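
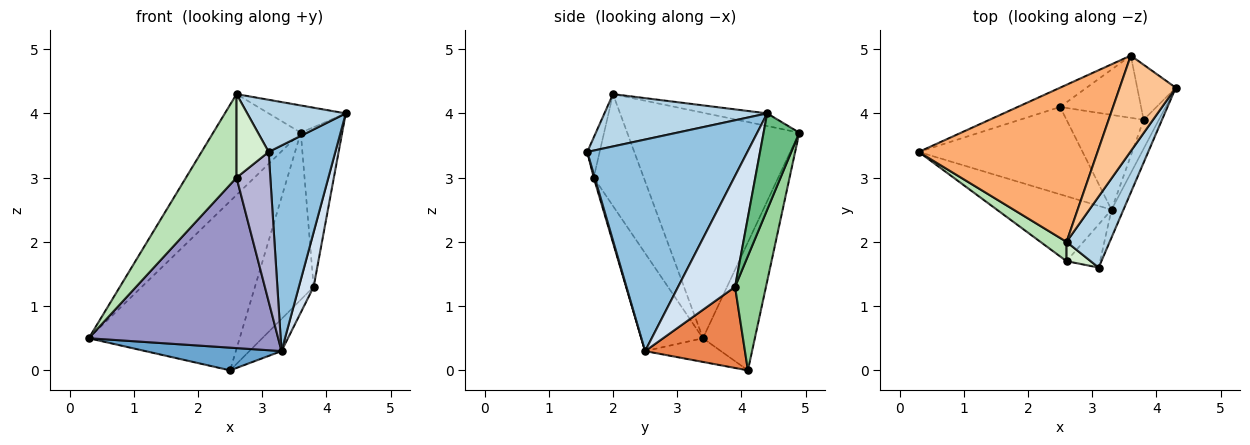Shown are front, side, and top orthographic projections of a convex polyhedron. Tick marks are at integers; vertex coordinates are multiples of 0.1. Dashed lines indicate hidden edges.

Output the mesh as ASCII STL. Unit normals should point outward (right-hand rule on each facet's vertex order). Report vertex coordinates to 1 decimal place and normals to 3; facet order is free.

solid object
 facet normal -0.139 -0.249 -0.959
  outer loop
   vertex 3.3 2.5 0.3
   vertex 0.3 3.4 0.5
   vertex 2.5 4.1 0.0
  endloop
 endfacet
 facet normal 0.922 -0.384 -0.052
  outer loop
   vertex 3.3 2.5 0.3
   vertex 4.3 4.4 4.0
   vertex 3.1 1.6 3.4
  endloop
 endfacet
 facet normal 0.699 -0.423 0.576
  outer loop
   vertex 2.6 2.0 4.3
   vertex 3.1 1.6 3.4
   vertex 4.3 4.4 4.0
  endloop
 endfacet
 facet normal 0.960 -0.249 -0.132
  outer loop
   vertex 3.8 3.9 1.3
   vertex 4.3 4.4 4.0
   vertex 3.3 2.5 0.3
  endloop
 endfacet
 facet normal 0.706 0.227 -0.671
  outer loop
   vertex 3.8 3.9 1.3
   vertex 3.3 2.5 0.3
   vertex 2.5 4.1 0.0
  endloop
 endfacet
 facet normal -0.728 0.370 0.577
  outer loop
   vertex 3.6 4.9 3.7
   vertex 0.3 3.4 0.5
   vertex 2.6 2.0 4.3
  endloop
 endfacet
 facet normal -0.212 0.268 0.940
  outer loop
   vertex 3.6 4.9 3.7
   vertex 2.6 2.0 4.3
   vertex 4.3 4.4 4.0
  endloop
 endfacet
 facet normal -0.323 0.940 -0.107
  outer loop
   vertex 3.6 4.9 3.7
   vertex 2.5 4.1 0.0
   vertex 0.3 3.4 0.5
  endloop
 endfacet
 facet normal 0.632 0.733 -0.253
  outer loop
   vertex 3.6 4.9 3.7
   vertex 4.3 4.4 4.0
   vertex 3.8 3.9 1.3
  endloop
 endfacet
 facet normal 0.443 0.840 -0.313
  outer loop
   vertex 3.6 4.9 3.7
   vertex 3.8 3.9 1.3
   vertex 2.5 4.1 0.0
  endloop
 endfacet
 facet normal -0.694 -0.701 0.162
  outer loop
   vertex 2.6 1.7 3.0
   vertex 2.6 2.0 4.3
   vertex 0.3 3.4 0.5
  endloop
 endfacet
 facet normal -0.351 -0.912 0.211
  outer loop
   vertex 2.6 1.7 3.0
   vertex 3.1 1.6 3.4
   vertex 2.6 2.0 4.3
  endloop
 endfacet
 facet normal -0.291 -0.894 -0.340
  outer loop
   vertex 2.6 1.7 3.0
   vertex 0.3 3.4 0.5
   vertex 3.3 2.5 0.3
  endloop
 endfacet
 facet normal 0.029 -0.960 -0.277
  outer loop
   vertex 2.6 1.7 3.0
   vertex 3.3 2.5 0.3
   vertex 3.1 1.6 3.4
  endloop
 endfacet
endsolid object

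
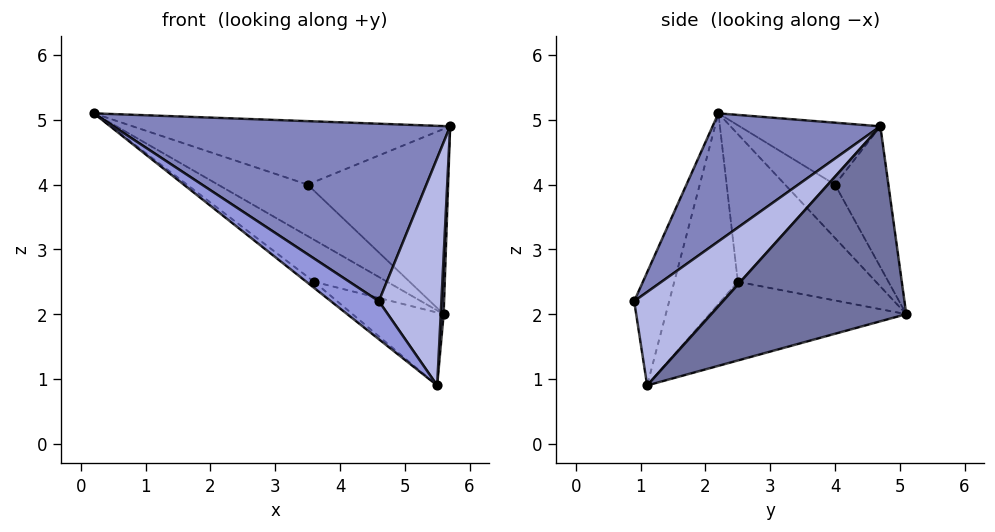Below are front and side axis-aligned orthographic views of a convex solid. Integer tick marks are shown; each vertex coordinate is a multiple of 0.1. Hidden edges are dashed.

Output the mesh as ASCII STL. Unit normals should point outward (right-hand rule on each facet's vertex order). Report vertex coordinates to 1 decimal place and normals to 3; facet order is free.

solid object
 facet normal 0.999 -0.015 -0.037
  outer loop
   vertex 5.6 5.1 2.0
   vertex 5.7 4.7 4.9
   vertex 5.5 1.1 0.9
  endloop
 endfacet
 facet normal 0.303 -0.609 0.733
  outer loop
   vertex 4.6 0.9 2.2
   vertex 5.7 4.7 4.9
   vertex 0.2 2.2 5.1
  endloop
 endfacet
 facet normal -0.520 -0.713 -0.470
  outer loop
   vertex 4.6 0.9 2.2
   vertex 0.2 2.2 5.1
   vertex 5.5 1.1 0.9
  endloop
 endfacet
 facet normal 0.738 -0.520 0.431
  outer loop
   vertex 4.6 0.9 2.2
   vertex 5.5 1.1 0.9
   vertex 5.7 4.7 4.9
  endloop
 endfacet
 facet normal -0.390 0.880 0.269
  outer loop
   vertex 3.5 4.0 4.0
   vertex 0.2 2.2 5.1
   vertex 5.7 4.7 4.9
  endloop
 endfacet
 facet normal -0.486 0.873 -0.031
  outer loop
   vertex 3.5 4.0 4.0
   vertex 5.6 5.1 2.0
   vertex 0.2 2.2 5.1
  endloop
 endfacet
 facet normal -0.352 0.926 0.140
  outer loop
   vertex 3.5 4.0 4.0
   vertex 5.7 4.7 4.9
   vertex 5.6 5.1 2.0
  endloop
 endfacet
 facet normal -0.610 0.074 -0.789
  outer loop
   vertex 3.6 2.5 2.5
   vertex 5.5 1.1 0.9
   vertex 0.2 2.2 5.1
  endloop
 endfacet
 facet normal -0.594 0.315 -0.740
  outer loop
   vertex 3.6 2.5 2.5
   vertex 0.2 2.2 5.1
   vertex 5.6 5.1 2.0
  endloop
 endfacet
 facet normal -0.516 0.239 -0.822
  outer loop
   vertex 3.6 2.5 2.5
   vertex 5.6 5.1 2.0
   vertex 5.5 1.1 0.9
  endloop
 endfacet
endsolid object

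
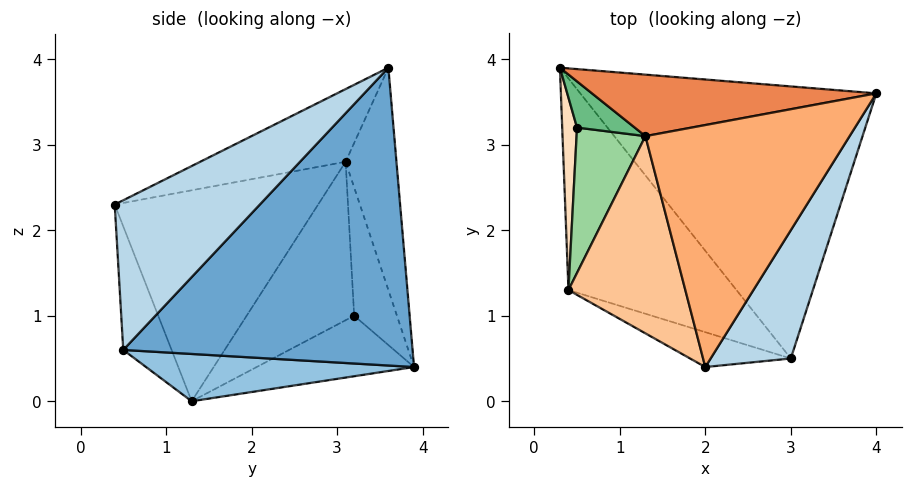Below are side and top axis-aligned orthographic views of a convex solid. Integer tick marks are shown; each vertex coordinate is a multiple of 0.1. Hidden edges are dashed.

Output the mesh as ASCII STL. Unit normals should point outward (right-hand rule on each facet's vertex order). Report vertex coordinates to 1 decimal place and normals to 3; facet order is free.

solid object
 facet normal 0.629 0.463 -0.625
  outer loop
   vertex 3.0 0.5 0.6
   vertex 0.3 3.9 0.4
   vertex 4.0 3.6 3.9
  endloop
 endfacet
 facet normal 0.268 0.157 -0.951
  outer loop
   vertex 3.0 0.5 0.6
   vertex 0.4 1.3 0.0
   vertex 0.3 3.9 0.4
  endloop
 endfacet
 facet normal 0.693 -0.618 0.371
  outer loop
   vertex 3.0 0.5 0.6
   vertex 4.0 3.6 3.9
   vertex 2.0 0.4 2.3
  endloop
 endfacet
 facet normal -0.246 -0.948 -0.200
  outer loop
   vertex 3.0 0.5 0.6
   vertex 2.0 0.4 2.3
   vertex 0.4 1.3 0.0
  endloop
 endfacet
 facet normal -0.327 0.847 0.419
  outer loop
   vertex 1.3 3.1 2.8
   vertex 4.0 3.6 3.9
   vertex 0.3 3.9 0.4
  endloop
 endfacet
 facet normal -0.324 -0.253 0.911
  outer loop
   vertex 1.3 3.1 2.8
   vertex 2.0 0.4 2.3
   vertex 4.0 3.6 3.9
  endloop
 endfacet
 facet normal -0.834 -0.302 0.462
  outer loop
   vertex 1.3 3.1 2.8
   vertex 0.4 1.3 0.0
   vertex 2.0 0.4 2.3
  endloop
 endfacet
 facet normal -0.969 -0.074 0.237
  outer loop
   vertex 0.5 3.2 1.0
   vertex 0.3 3.9 0.4
   vertex 0.4 1.3 0.0
  endloop
 endfacet
 facet normal -0.908 0.091 0.409
  outer loop
   vertex 0.5 3.2 1.0
   vertex 1.3 3.1 2.8
   vertex 0.3 3.9 0.4
  endloop
 endfacet
 facet normal -0.905 -0.159 0.394
  outer loop
   vertex 0.5 3.2 1.0
   vertex 0.4 1.3 0.0
   vertex 1.3 3.1 2.8
  endloop
 endfacet
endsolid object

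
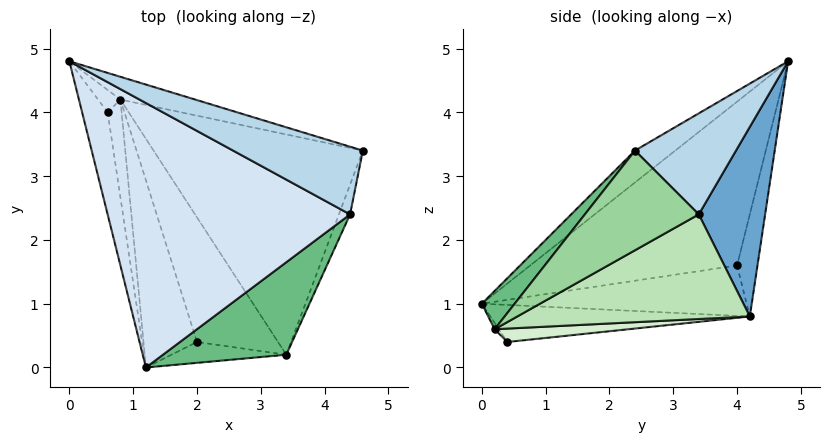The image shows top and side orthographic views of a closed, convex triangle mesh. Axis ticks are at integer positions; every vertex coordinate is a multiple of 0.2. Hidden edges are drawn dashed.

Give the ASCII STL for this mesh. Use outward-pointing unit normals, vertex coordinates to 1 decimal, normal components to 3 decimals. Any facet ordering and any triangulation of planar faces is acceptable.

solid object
 facet normal 0.244 0.965 -0.096
  outer loop
   vertex 0.8 4.2 0.8
   vertex 0.0 4.8 4.8
   vertex 4.6 3.4 2.4
  endloop
 endfacet
 facet normal -0.567 -0.093 -0.818
  outer loop
   vertex 0.8 4.2 0.8
   vertex 2.0 0.4 0.4
   vertex 1.2 0.0 1.0
  endloop
 endfacet
 facet normal 0.511 0.554 0.657
  outer loop
   vertex 4.4 2.4 3.4
   vertex 4.6 3.4 2.4
   vertex 0.0 4.8 4.8
  endloop
 endfacet
 facet normal -0.101 -0.633 0.768
  outer loop
   vertex 4.4 2.4 3.4
   vertex 0.0 4.8 4.8
   vertex 1.2 0.0 1.0
  endloop
 endfacet
 facet normal -0.980 -0.124 -0.153
  outer loop
   vertex 0.6 4.0 1.6
   vertex 1.2 0.0 1.0
   vertex 0.0 4.8 4.8
  endloop
 endfacet
 facet normal -0.970 0.121 -0.212
  outer loop
   vertex 0.6 4.0 1.6
   vertex 0.0 4.8 4.8
   vertex 0.8 4.2 0.8
  endloop
 endfacet
 facet normal -0.958 -0.104 -0.266
  outer loop
   vertex 0.6 4.0 1.6
   vertex 0.8 4.2 0.8
   vertex 1.2 0.0 1.0
  endloop
 endfacet
 facet normal -0.032 -0.811 -0.584
  outer loop
   vertex 3.4 0.2 0.6
   vertex 1.2 0.0 1.0
   vertex 2.0 0.4 0.4
  endloop
 endfacet
 facet normal 0.176 -0.804 0.568
  outer loop
   vertex 3.4 0.2 0.6
   vertex 4.4 2.4 3.4
   vertex 1.2 0.0 1.0
  endloop
 endfacet
 facet normal 0.949 -0.296 -0.106
  outer loop
   vertex 3.4 0.2 0.6
   vertex 4.6 3.4 2.4
   vertex 4.4 2.4 3.4
  endloop
 endfacet
 facet normal 0.424 0.318 -0.848
  outer loop
   vertex 3.4 0.2 0.6
   vertex 0.8 4.2 0.8
   vertex 4.6 3.4 2.4
  endloop
 endfacet
 facet normal 0.161 0.154 -0.975
  outer loop
   vertex 3.4 0.2 0.6
   vertex 2.0 0.4 0.4
   vertex 0.8 4.2 0.8
  endloop
 endfacet
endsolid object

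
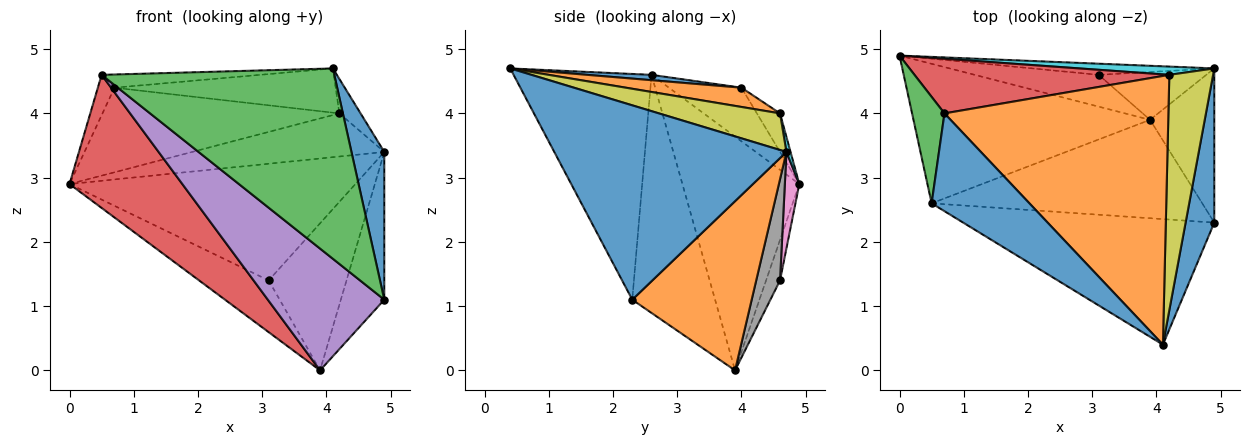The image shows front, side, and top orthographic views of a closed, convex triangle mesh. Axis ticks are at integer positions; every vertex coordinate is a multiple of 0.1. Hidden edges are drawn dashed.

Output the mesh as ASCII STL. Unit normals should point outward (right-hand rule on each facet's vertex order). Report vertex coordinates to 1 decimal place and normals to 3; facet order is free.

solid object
 facet normal 0.980 -0.139 0.145
  outer loop
   vertex 4.9 4.7 3.4
   vertex 4.1 0.4 4.7
   vertex 4.9 2.3 1.1
  endloop
 endfacet
 facet normal 0.885 0.322 -0.336
  outer loop
   vertex 4.9 4.7 3.4
   vertex 4.9 2.3 1.1
   vertex 3.9 3.9 0.0
  endloop
 endfacet
 facet normal -0.444 -0.748 -0.493
  outer loop
   vertex 0.5 2.6 4.6
   vertex 4.9 2.3 1.1
   vertex 4.1 0.4 4.7
  endloop
 endfacet
 facet normal -0.582 -0.561 -0.589
  outer loop
   vertex 0.5 2.6 4.6
   vertex 0.0 4.9 2.9
   vertex 3.9 3.9 0.0
  endloop
 endfacet
 facet normal -0.484 -0.681 -0.550
  outer loop
   vertex 0.5 2.6 4.6
   vertex 3.9 3.9 0.0
   vertex 4.9 2.3 1.1
  endloop
 endfacet
 facet normal -0.168 0.840 -0.516
  outer loop
   vertex 3.1 4.6 1.4
   vertex 3.9 3.9 0.0
   vertex 0.0 4.9 2.9
  endloop
 endfacet
 facet normal 0.050 0.994 -0.095
  outer loop
   vertex 3.1 4.6 1.4
   vertex 0.0 4.9 2.9
   vertex 4.9 4.7 3.4
  endloop
 endfacet
 facet normal 0.279 0.913 -0.297
  outer loop
   vertex 3.1 4.6 1.4
   vertex 4.9 4.7 3.4
   vertex 3.9 3.9 0.0
  endloop
 endfacet
 facet normal 0.637 0.112 0.762
  outer loop
   vertex 4.2 4.6 4.0
   vertex 4.1 0.4 4.7
   vertex 4.9 4.7 3.4
  endloop
 endfacet
 facet normal 0.021 0.982 0.188
  outer loop
   vertex 4.2 4.6 4.0
   vertex 4.9 4.7 3.4
   vertex 0.0 4.9 2.9
  endloop
 endfacet
 facet normal 0.054 0.134 0.990
  outer loop
   vertex 0.7 4.0 4.4
   vertex 0.5 2.6 4.6
   vertex 4.1 0.4 4.7
  endloop
 endfacet
 facet normal 0.085 0.162 0.983
  outer loop
   vertex 0.7 4.0 4.4
   vertex 4.1 0.4 4.7
   vertex 4.2 4.6 4.0
  endloop
 endfacet
 facet normal -0.840 0.192 0.507
  outer loop
   vertex 0.7 4.0 4.4
   vertex 0.0 4.9 2.9
   vertex 0.5 2.6 4.6
  endloop
 endfacet
 facet normal -0.082 0.837 0.541
  outer loop
   vertex 0.7 4.0 4.4
   vertex 4.2 4.6 4.0
   vertex 0.0 4.9 2.9
  endloop
 endfacet
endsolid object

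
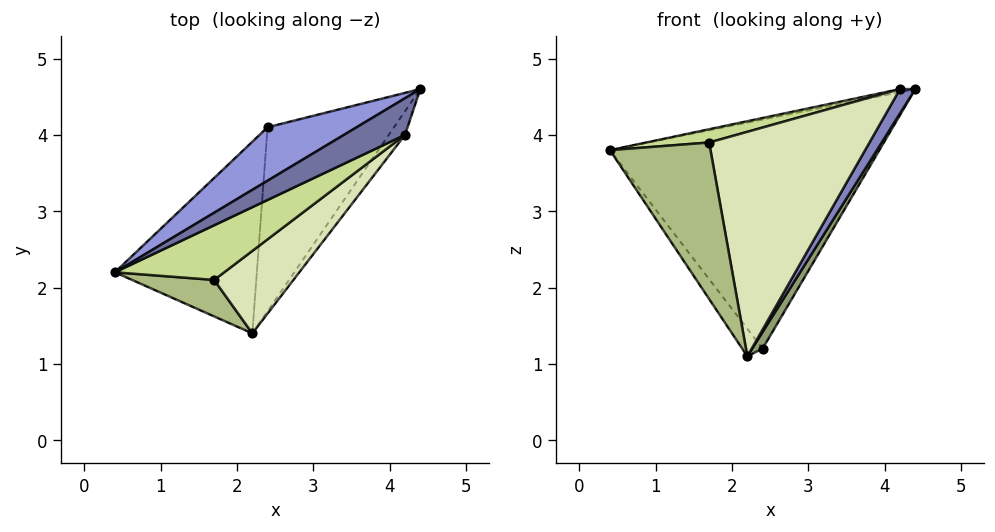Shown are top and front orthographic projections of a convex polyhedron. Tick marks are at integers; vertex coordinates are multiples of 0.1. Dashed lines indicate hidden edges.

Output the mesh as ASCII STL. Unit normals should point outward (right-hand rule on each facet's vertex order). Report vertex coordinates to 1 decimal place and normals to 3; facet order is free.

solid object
 facet normal -0.242 0.081 0.967
  outer loop
   vertex 4.2 4.0 4.6
   vertex 4.4 4.6 4.6
   vertex 0.4 2.2 3.8
  endloop
 endfacet
 facet normal 0.907 -0.302 -0.294
  outer loop
   vertex 4.2 4.0 4.6
   vertex 2.2 1.4 1.1
   vertex 4.4 4.6 4.6
  endloop
 endfacet
 facet normal -0.533 0.824 0.192
  outer loop
   vertex 2.4 4.1 1.2
   vertex 0.4 2.2 3.8
   vertex 4.4 4.6 4.6
  endloop
 endfacet
 facet normal -0.818 0.082 -0.569
  outer loop
   vertex 2.4 4.1 1.2
   vertex 2.2 1.4 1.1
   vertex 0.4 2.2 3.8
  endloop
 endfacet
 facet normal 0.864 -0.045 -0.502
  outer loop
   vertex 2.4 4.1 1.2
   vertex 4.4 4.6 4.6
   vertex 2.2 1.4 1.1
  endloop
 endfacet
 facet normal -0.092 -0.970 0.226
  outer loop
   vertex 1.7 2.1 3.9
   vertex 0.4 2.2 3.8
   vertex 2.2 1.4 1.1
  endloop
 endfacet
 facet normal -0.092 -0.235 0.968
  outer loop
   vertex 1.7 2.1 3.9
   vertex 4.2 4.0 4.6
   vertex 0.4 2.2 3.8
  endloop
 endfacet
 facet normal 0.525 -0.799 0.293
  outer loop
   vertex 1.7 2.1 3.9
   vertex 2.2 1.4 1.1
   vertex 4.2 4.0 4.6
  endloop
 endfacet
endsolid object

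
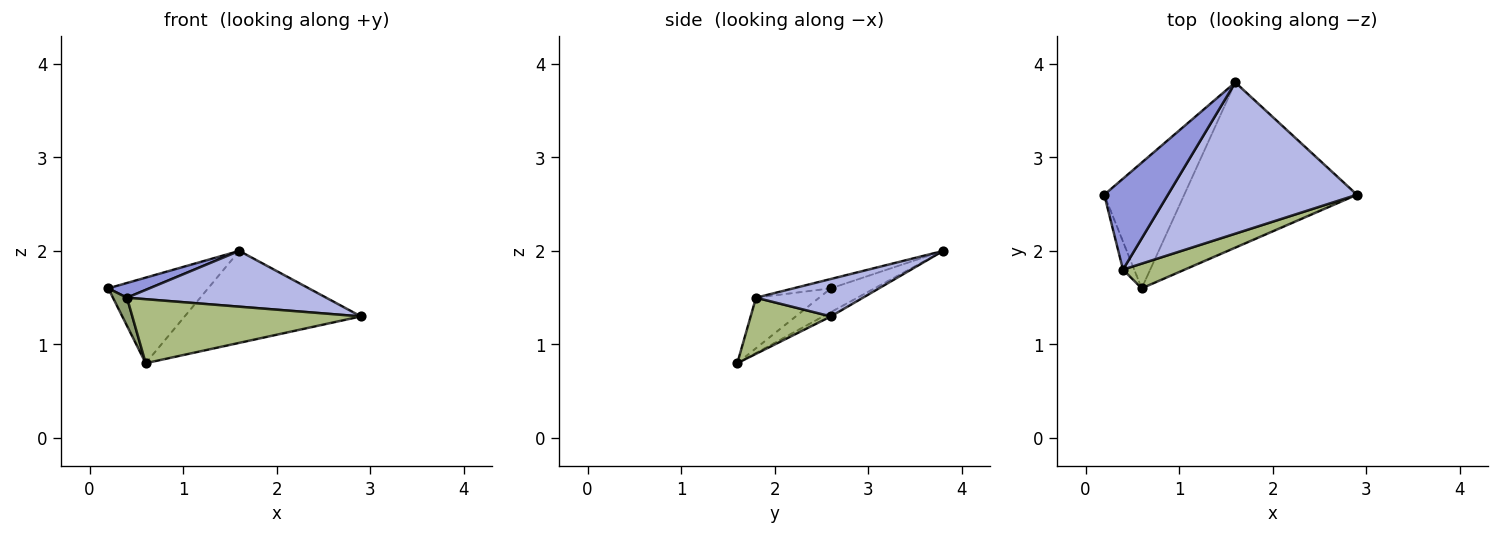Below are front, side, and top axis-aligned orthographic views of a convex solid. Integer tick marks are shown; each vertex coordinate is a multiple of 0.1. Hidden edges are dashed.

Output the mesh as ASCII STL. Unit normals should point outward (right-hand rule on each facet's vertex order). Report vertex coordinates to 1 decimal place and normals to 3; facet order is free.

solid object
 facet normal -0.239 0.546 -0.803
  outer loop
   vertex 0.6 1.6 0.8
   vertex 0.2 2.6 1.6
   vertex 1.6 3.8 2.0
  endloop
 endfacet
 facet normal -0.022 0.486 -0.874
  outer loop
   vertex 0.6 1.6 0.8
   vertex 1.6 3.8 2.0
   vertex 2.9 2.6 1.3
  endloop
 endfacet
 facet normal -0.144 -0.158 0.977
  outer loop
   vertex 0.4 1.8 1.5
   vertex 1.6 3.8 2.0
   vertex 0.2 2.6 1.6
  endloop
 endfacet
 facet normal 0.183 -0.340 0.922
  outer loop
   vertex 0.4 1.8 1.5
   vertex 2.9 2.6 1.3
   vertex 1.6 3.8 2.0
  endloop
 endfacet
 facet normal -0.954 -0.212 -0.212
  outer loop
   vertex 0.4 1.8 1.5
   vertex 0.2 2.6 1.6
   vertex 0.6 1.6 0.8
  endloop
 endfacet
 facet normal 0.311 -0.887 0.342
  outer loop
   vertex 0.4 1.8 1.5
   vertex 0.6 1.6 0.8
   vertex 2.9 2.6 1.3
  endloop
 endfacet
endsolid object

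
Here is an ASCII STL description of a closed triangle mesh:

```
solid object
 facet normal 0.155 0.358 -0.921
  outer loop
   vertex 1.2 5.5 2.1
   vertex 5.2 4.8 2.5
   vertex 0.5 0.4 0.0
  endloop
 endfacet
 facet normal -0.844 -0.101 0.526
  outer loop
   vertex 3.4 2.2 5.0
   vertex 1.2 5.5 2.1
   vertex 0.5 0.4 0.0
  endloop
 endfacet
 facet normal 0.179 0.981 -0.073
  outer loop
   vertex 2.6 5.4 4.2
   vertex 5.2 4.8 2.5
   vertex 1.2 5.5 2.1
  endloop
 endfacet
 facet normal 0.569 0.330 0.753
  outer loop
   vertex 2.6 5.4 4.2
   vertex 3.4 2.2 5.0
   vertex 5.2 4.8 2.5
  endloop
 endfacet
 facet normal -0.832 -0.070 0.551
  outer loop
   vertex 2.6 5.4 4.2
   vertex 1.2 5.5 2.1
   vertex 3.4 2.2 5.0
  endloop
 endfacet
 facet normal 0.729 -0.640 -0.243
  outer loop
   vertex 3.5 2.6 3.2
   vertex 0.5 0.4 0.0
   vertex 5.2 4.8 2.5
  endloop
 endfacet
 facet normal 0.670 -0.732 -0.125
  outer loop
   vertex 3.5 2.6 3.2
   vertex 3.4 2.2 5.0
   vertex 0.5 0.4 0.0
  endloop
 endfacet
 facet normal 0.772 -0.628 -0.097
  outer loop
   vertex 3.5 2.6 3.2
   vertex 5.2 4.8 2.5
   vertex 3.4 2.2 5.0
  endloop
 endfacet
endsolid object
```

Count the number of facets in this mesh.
8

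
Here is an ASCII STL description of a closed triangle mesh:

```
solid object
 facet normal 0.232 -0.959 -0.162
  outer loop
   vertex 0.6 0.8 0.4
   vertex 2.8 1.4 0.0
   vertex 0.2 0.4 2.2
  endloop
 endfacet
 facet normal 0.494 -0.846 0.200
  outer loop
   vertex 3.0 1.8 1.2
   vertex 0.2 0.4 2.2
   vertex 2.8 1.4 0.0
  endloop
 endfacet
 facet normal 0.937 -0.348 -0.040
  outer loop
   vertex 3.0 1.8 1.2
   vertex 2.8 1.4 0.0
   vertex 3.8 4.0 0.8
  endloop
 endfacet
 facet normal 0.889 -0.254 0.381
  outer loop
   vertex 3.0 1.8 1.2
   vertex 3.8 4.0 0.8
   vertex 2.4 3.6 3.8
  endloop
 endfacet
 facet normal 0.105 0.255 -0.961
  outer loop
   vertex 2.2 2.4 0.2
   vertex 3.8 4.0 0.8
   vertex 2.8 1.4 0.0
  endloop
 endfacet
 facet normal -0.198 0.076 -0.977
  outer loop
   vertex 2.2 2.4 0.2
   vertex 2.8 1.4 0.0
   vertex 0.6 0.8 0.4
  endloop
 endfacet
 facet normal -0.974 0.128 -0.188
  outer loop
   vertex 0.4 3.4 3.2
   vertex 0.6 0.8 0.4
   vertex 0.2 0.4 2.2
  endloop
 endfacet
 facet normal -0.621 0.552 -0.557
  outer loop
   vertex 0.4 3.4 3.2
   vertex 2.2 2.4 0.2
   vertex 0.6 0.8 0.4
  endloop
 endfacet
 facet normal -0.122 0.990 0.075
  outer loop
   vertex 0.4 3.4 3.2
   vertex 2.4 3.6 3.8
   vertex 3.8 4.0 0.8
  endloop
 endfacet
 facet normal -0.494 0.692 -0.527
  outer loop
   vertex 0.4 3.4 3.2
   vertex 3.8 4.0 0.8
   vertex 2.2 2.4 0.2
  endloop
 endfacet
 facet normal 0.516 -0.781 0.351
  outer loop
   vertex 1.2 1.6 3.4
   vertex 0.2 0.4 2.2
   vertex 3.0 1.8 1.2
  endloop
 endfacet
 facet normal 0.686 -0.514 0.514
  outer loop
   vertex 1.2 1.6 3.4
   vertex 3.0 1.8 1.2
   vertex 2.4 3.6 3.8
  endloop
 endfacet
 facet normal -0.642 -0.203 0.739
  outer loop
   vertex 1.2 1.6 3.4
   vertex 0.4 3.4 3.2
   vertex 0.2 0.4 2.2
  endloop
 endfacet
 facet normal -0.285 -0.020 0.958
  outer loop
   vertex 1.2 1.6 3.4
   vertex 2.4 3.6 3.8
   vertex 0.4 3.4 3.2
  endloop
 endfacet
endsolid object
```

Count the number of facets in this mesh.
14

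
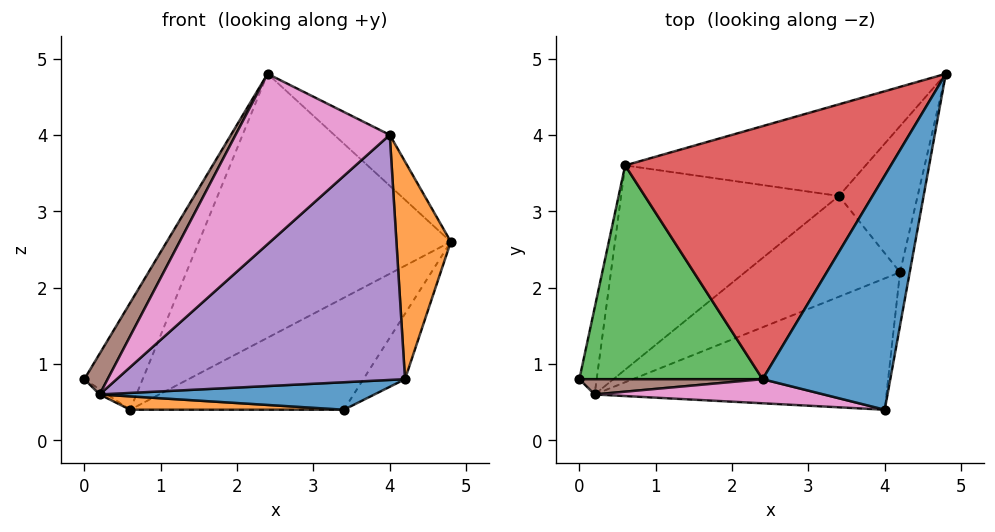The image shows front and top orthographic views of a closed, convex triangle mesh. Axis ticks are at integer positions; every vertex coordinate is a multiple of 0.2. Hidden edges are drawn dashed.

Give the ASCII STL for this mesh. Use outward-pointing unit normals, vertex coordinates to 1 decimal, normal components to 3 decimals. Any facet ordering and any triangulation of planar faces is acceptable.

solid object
 facet normal 0.476 0.187 0.859
  outer loop
   vertex 2.4 0.8 4.8
   vertex 4.0 0.4 4.0
   vertex 4.8 4.8 2.6
  endloop
 endfacet
 facet normal 0.980 -0.193 -0.047
  outer loop
   vertex 4.2 2.2 0.8
   vertex 4.8 4.8 2.6
   vertex 4.0 0.4 4.0
  endloop
 endfacet
 facet normal -0.830 0.249 0.498
  outer loop
   vertex 0.6 3.6 0.4
   vertex 0.0 0.8 0.8
   vertex 2.4 0.8 4.8
  endloop
 endfacet
 facet normal -0.494 0.627 0.602
  outer loop
   vertex 0.6 3.6 0.4
   vertex 2.4 0.8 4.8
   vertex 4.8 4.8 2.6
  endloop
 endfacet
 facet normal 0.352 -0.825 -0.442
  outer loop
   vertex 0.2 0.6 0.6
   vertex 4.2 2.2 0.8
   vertex 4.0 0.4 4.0
  endloop
 endfacet
 facet normal -0.505 -0.808 0.303
  outer loop
   vertex 0.2 0.6 0.6
   vertex 2.4 0.8 4.8
   vertex 0.0 0.8 0.8
  endloop
 endfacet
 facet normal -0.175 -0.975 0.138
  outer loop
   vertex 0.2 0.6 0.6
   vertex 4.0 0.4 4.0
   vertex 2.4 0.8 4.8
  endloop
 endfacet
 facet normal -0.685 0.043 -0.728
  outer loop
   vertex 0.2 0.6 0.6
   vertex 0.0 0.8 0.8
   vertex 0.6 3.6 0.4
  endloop
 endfacet
 facet normal 0.695 0.294 -0.656
  outer loop
   vertex 3.4 3.2 0.4
   vertex 4.8 4.8 2.6
   vertex 4.2 2.2 0.8
  endloop
 endfacet
 facet normal 0.110 0.769 -0.629
  outer loop
   vertex 3.4 3.2 0.4
   vertex 0.6 3.6 0.4
   vertex 4.8 4.8 2.6
  endloop
 endfacet
 facet normal 0.152 -0.260 -0.954
  outer loop
   vertex 3.4 3.2 0.4
   vertex 4.2 2.2 0.8
   vertex 0.2 0.6 0.6
  endloop
 endfacet
 facet normal -0.009 -0.065 -0.998
  outer loop
   vertex 3.4 3.2 0.4
   vertex 0.2 0.6 0.6
   vertex 0.6 3.6 0.4
  endloop
 endfacet
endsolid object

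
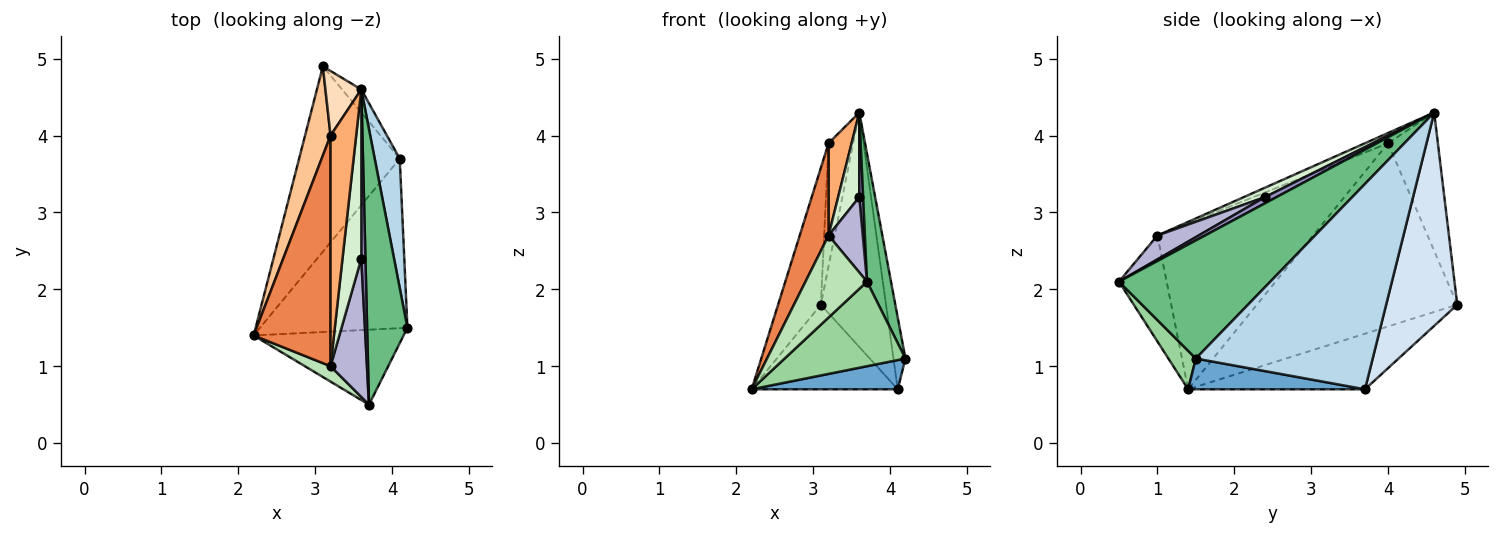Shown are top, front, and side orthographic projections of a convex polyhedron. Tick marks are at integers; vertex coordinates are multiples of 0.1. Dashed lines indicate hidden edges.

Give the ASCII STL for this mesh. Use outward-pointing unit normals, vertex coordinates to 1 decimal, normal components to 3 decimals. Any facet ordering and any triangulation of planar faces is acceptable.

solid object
 facet normal 0.201 -0.166 -0.965
  outer loop
   vertex 4.1 3.7 0.7
   vertex 4.2 1.5 1.1
   vertex 2.2 1.4 0.7
  endloop
 endfacet
 facet normal -0.449 0.371 -0.813
  outer loop
   vertex 4.1 3.7 0.7
   vertex 2.2 1.4 0.7
   vertex 3.1 4.9 1.8
  endloop
 endfacet
 facet normal 0.990 0.067 0.121
  outer loop
   vertex 4.1 3.7 0.7
   vertex 3.6 4.6 4.3
   vertex 4.2 1.5 1.1
  endloop
 endfacet
 facet normal 0.736 0.674 -0.066
  outer loop
   vertex 4.1 3.7 0.7
   vertex 3.1 4.9 1.8
   vertex 3.6 4.6 4.3
  endloop
 endfacet
 facet normal -0.895 -0.166 0.414
  outer loop
   vertex 3.2 4.0 3.9
   vertex 2.2 1.4 0.7
   vertex 3.2 1.0 2.7
  endloop
 endfacet
 facet normal -0.348 -0.348 0.870
  outer loop
   vertex 3.2 4.0 3.9
   vertex 3.2 1.0 2.7
   vertex 3.6 4.6 4.3
  endloop
 endfacet
 facet normal -0.969 0.207 0.135
  outer loop
   vertex 3.2 4.0 3.9
   vertex 3.1 4.9 1.8
   vertex 2.2 1.4 0.7
  endloop
 endfacet
 facet normal -0.873 0.431 0.226
  outer loop
   vertex 3.2 4.0 3.9
   vertex 3.6 4.6 4.3
   vertex 3.1 4.9 1.8
  endloop
 endfacet
 facet normal 0.936 -0.149 0.319
  outer loop
   vertex 3.7 0.5 2.1
   vertex 4.2 1.5 1.1
   vertex 3.6 4.6 4.3
  endloop
 endfacet
 facet normal 0.168 -0.738 -0.654
  outer loop
   vertex 3.7 0.5 2.1
   vertex 2.2 1.4 0.7
   vertex 4.2 1.5 1.1
  endloop
 endfacet
 facet normal -0.606 -0.782 0.147
  outer loop
   vertex 3.7 0.5 2.1
   vertex 3.2 1.0 2.7
   vertex 2.2 1.4 0.7
  endloop
 endfacet
 facet normal 0.408 -0.408 0.816
  outer loop
   vertex 3.6 2.4 3.2
   vertex 3.6 4.6 4.3
   vertex 3.2 1.0 2.7
  endloop
 endfacet
 facet normal 0.802 -0.267 0.535
  outer loop
   vertex 3.6 2.4 3.2
   vertex 3.7 0.5 2.1
   vertex 3.6 4.6 4.3
  endloop
 endfacet
 facet normal 0.499 -0.414 0.761
  outer loop
   vertex 3.6 2.4 3.2
   vertex 3.2 1.0 2.7
   vertex 3.7 0.5 2.1
  endloop
 endfacet
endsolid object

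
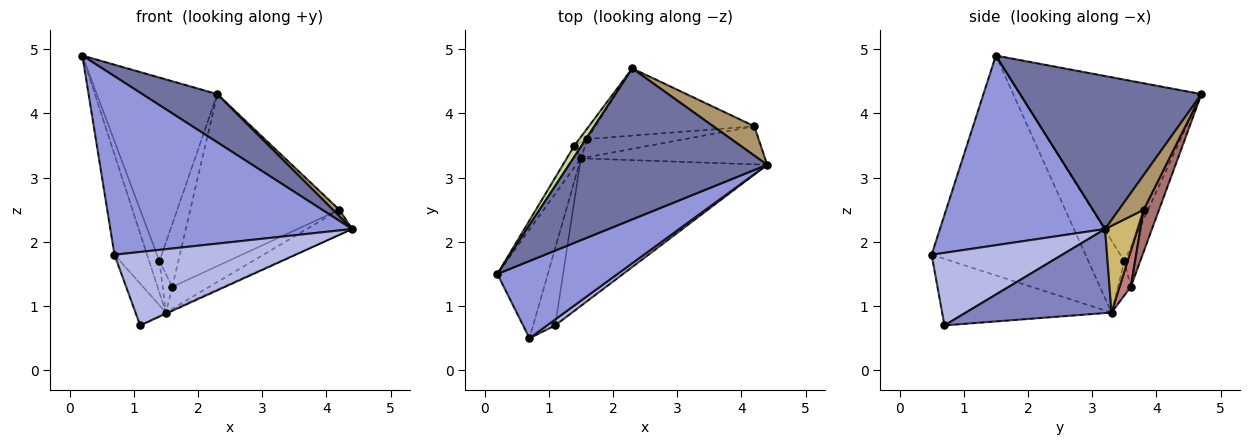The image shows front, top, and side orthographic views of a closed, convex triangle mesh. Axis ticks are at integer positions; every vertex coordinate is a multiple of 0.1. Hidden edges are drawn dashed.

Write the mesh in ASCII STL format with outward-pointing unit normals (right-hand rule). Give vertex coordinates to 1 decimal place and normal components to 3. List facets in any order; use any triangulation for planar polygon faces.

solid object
 facet normal 0.592 -0.245 0.767
  outer loop
   vertex 2.3 4.7 4.3
   vertex 0.2 1.5 4.9
   vertex 4.4 3.2 2.2
  endloop
 endfacet
 facet normal 0.409 0.007 -0.912
  outer loop
   vertex 1.5 3.3 0.9
   vertex 4.4 3.2 2.2
   vertex 1.1 0.7 0.7
  endloop
 endfacet
 facet normal 0.531 -0.778 0.337
  outer loop
   vertex 0.7 0.5 1.8
   vertex 4.4 3.2 2.2
   vertex 0.2 1.5 4.9
  endloop
 endfacet
 facet normal 0.584 -0.809 0.065
  outer loop
   vertex 0.7 0.5 1.8
   vertex 1.1 0.7 0.7
   vertex 4.4 3.2 2.2
  endloop
 endfacet
 facet normal -0.954 0.202 -0.219
  outer loop
   vertex 0.7 0.5 1.8
   vertex 0.2 1.5 4.9
   vertex 1.5 3.3 0.9
  endloop
 endfacet
 facet normal -0.936 0.168 -0.310
  outer loop
   vertex 0.7 0.5 1.8
   vertex 1.5 3.3 0.9
   vertex 1.1 0.7 0.7
  endloop
 endfacet
 facet normal -0.833 0.553 0.033
  outer loop
   vertex 1.4 3.5 1.7
   vertex 0.2 1.5 4.9
   vertex 2.3 4.7 4.3
  endloop
 endfacet
 facet normal -0.945 0.270 -0.186
  outer loop
   vertex 1.4 3.5 1.7
   vertex 1.5 3.3 0.9
   vertex 0.2 1.5 4.9
  endloop
 endfacet
 facet normal 0.636 -0.165 0.754
  outer loop
   vertex 4.2 3.8 2.5
   vertex 2.3 4.7 4.3
   vertex 4.4 3.2 2.2
  endloop
 endfacet
 facet normal 0.366 0.511 -0.778
  outer loop
   vertex 4.2 3.8 2.5
   vertex 4.4 3.2 2.2
   vertex 1.5 3.3 0.9
  endloop
 endfacet
 facet normal -0.638 0.759 -0.129
  outer loop
   vertex 1.6 3.6 1.3
   vertex 1.4 3.5 1.7
   vertex 2.3 4.7 4.3
  endloop
 endfacet
 facet normal -0.776 0.582 -0.243
  outer loop
   vertex 1.6 3.6 1.3
   vertex 1.5 3.3 0.9
   vertex 1.4 3.5 1.7
  endloop
 endfacet
 facet normal 0.096 0.927 -0.362
  outer loop
   vertex 1.6 3.6 1.3
   vertex 2.3 4.7 4.3
   vertex 4.2 3.8 2.5
  endloop
 endfacet
 facet normal 0.228 0.751 -0.620
  outer loop
   vertex 1.6 3.6 1.3
   vertex 4.2 3.8 2.5
   vertex 1.5 3.3 0.9
  endloop
 endfacet
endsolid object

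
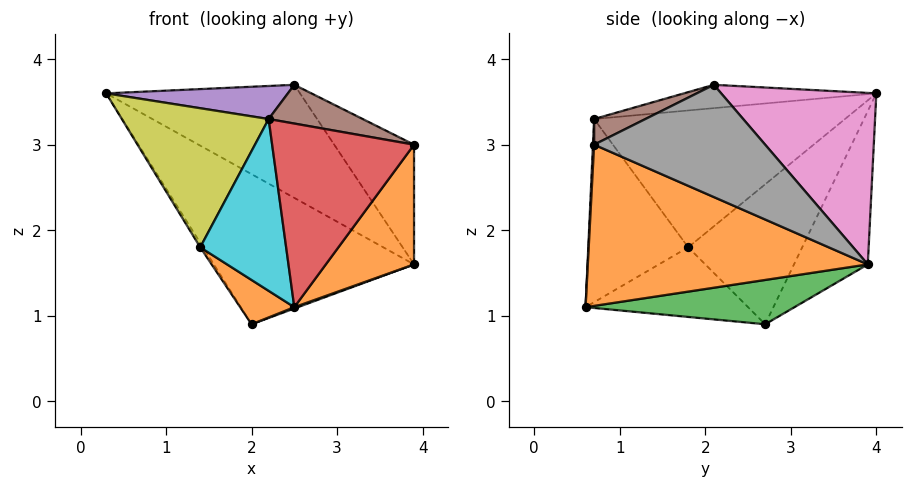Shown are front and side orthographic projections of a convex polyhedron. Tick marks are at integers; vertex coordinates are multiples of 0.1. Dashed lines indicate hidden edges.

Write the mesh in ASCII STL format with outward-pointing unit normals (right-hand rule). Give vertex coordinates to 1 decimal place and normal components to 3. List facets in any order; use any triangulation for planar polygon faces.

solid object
 facet normal -0.287 0.780 -0.556
  outer loop
   vertex 3.9 3.9 1.6
   vertex 2.0 2.7 0.9
   vertex 0.3 4.0 3.6
  endloop
 endfacet
 facet normal 0.786 -0.248 -0.566
  outer loop
   vertex 3.9 3.9 1.6
   vertex 3.9 0.7 3.0
   vertex 2.5 0.6 1.1
  endloop
 endfacet
 facet normal 0.349 -0.006 -0.937
  outer loop
   vertex 3.9 3.9 1.6
   vertex 2.5 0.6 1.1
   vertex 2.0 2.7 0.9
  endloop
 endfacet
 facet normal 0.008 -0.999 0.047
  outer loop
   vertex 2.2 0.7 3.3
   vertex 2.5 0.6 1.1
   vertex 3.9 0.7 3.0
  endloop
 endfacet
 facet normal -0.234 -0.221 0.947
  outer loop
   vertex 2.5 2.1 3.7
   vertex 0.3 4.0 3.6
   vertex 2.2 0.7 3.3
  endloop
 endfacet
 facet normal 0.166 -0.304 0.938
  outer loop
   vertex 2.5 2.1 3.7
   vertex 2.2 0.7 3.3
   vertex 3.9 0.7 3.0
  endloop
 endfacet
 facet normal 0.423 0.529 0.736
  outer loop
   vertex 2.5 2.1 3.7
   vertex 3.9 3.9 1.6
   vertex 0.3 4.0 3.6
  endloop
 endfacet
 facet normal 0.652 0.304 0.695
  outer loop
   vertex 2.5 2.1 3.7
   vertex 3.9 0.7 3.0
   vertex 3.9 3.9 1.6
  endloop
 endfacet
 facet normal -0.860 -0.503 0.090
  outer loop
   vertex 1.4 1.8 1.8
   vertex 2.2 0.7 3.3
   vertex 0.3 4.0 3.6
  endloop
 endfacet
 facet normal -0.756 -0.650 -0.074
  outer loop
   vertex 1.4 1.8 1.8
   vertex 2.5 0.6 1.1
   vertex 2.2 0.7 3.3
  endloop
 endfacet
 facet normal -0.841 0.021 -0.540
  outer loop
   vertex 1.4 1.8 1.8
   vertex 0.3 4.0 3.6
   vertex 2.0 2.7 0.9
  endloop
 endfacet
 facet normal -0.688 -0.229 -0.688
  outer loop
   vertex 1.4 1.8 1.8
   vertex 2.0 2.7 0.9
   vertex 2.5 0.6 1.1
  endloop
 endfacet
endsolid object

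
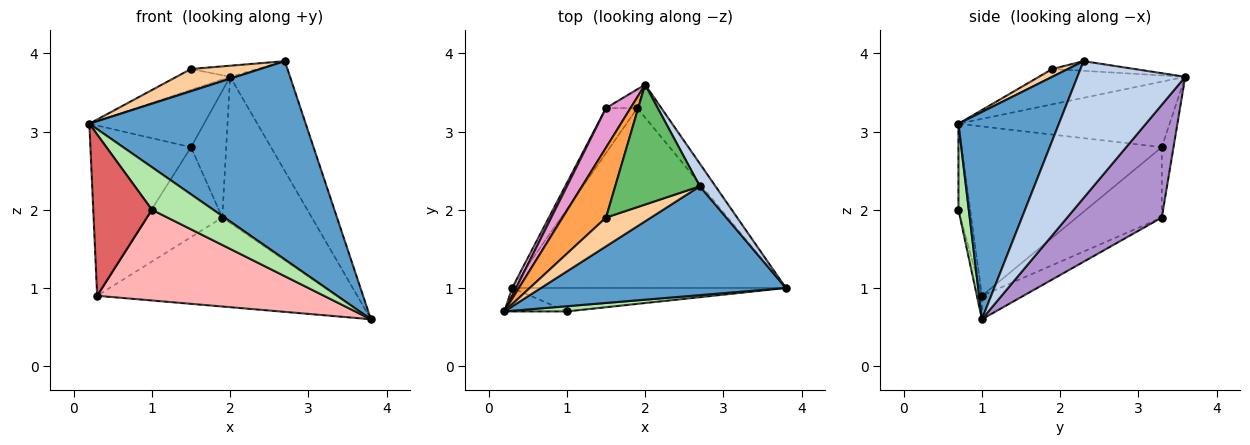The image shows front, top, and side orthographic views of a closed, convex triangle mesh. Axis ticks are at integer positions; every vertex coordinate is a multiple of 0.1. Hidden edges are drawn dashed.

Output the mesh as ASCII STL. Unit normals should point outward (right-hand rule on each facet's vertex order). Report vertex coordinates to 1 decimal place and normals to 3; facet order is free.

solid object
 facet normal 0.377 -0.812 0.446
  outer loop
   vertex 2.7 2.3 3.9
   vertex 0.2 0.7 3.1
   vertex 3.8 1.0 0.6
  endloop
 endfacet
 facet normal 0.870 0.484 0.099
  outer loop
   vertex 2.7 2.3 3.9
   vertex 3.8 1.0 0.6
   vertex 2.0 3.6 3.7
  endloop
 endfacet
 facet normal -0.615 0.225 0.756
  outer loop
   vertex 1.5 1.9 3.8
   vertex 2.0 3.6 3.7
   vertex 0.2 0.7 3.1
  endloop
 endfacet
 facet normal 0.136 -0.605 0.784
  outer loop
   vertex 1.5 1.9 3.8
   vertex 0.2 0.7 3.1
   vertex 2.7 2.3 3.9
  endloop
 endfacet
 facet normal -0.113 0.091 0.989
  outer loop
   vertex 1.5 1.9 3.8
   vertex 2.7 2.3 3.9
   vertex 2.0 3.6 3.7
  endloop
 endfacet
 facet normal 0.165 -0.979 0.120
  outer loop
   vertex 1.0 0.7 2.0
   vertex 3.8 1.0 0.6
   vertex 0.2 0.7 3.1
  endloop
 endfacet
 facet normal -0.194 -0.971 -0.141
  outer loop
   vertex 1.0 0.7 2.0
   vertex 0.2 0.7 3.1
   vertex 0.3 1.0 0.9
  endloop
 endfacet
 facet normal -0.021 -0.968 -0.250
  outer loop
   vertex 1.0 0.7 2.0
   vertex 0.3 1.0 0.9
   vertex 3.8 1.0 0.6
  endloop
 endfacet
 facet normal 0.718 0.679 -0.153
  outer loop
   vertex 1.9 3.3 1.9
   vertex 2.0 3.6 3.7
   vertex 3.8 1.0 0.6
  endloop
 endfacet
 facet normal -0.077 0.442 -0.894
  outer loop
   vertex 1.9 3.3 1.9
   vertex 3.8 1.0 0.6
   vertex 0.3 1.0 0.9
  endloop
 endfacet
 facet normal -0.313 0.939 -0.139
  outer loop
   vertex 1.5 3.3 2.8
   vertex 2.0 3.6 3.7
   vertex 1.9 3.3 1.9
  endloop
 endfacet
 facet normal -0.709 0.630 -0.315
  outer loop
   vertex 1.5 3.3 2.8
   vertex 1.9 3.3 1.9
   vertex 0.3 1.0 0.9
  endloop
 endfacet
 facet normal -0.835 0.453 0.313
  outer loop
   vertex 1.5 3.3 2.8
   vertex 0.2 0.7 3.1
   vertex 2.0 3.6 3.7
  endloop
 endfacet
 facet normal -0.893 0.449 0.021
  outer loop
   vertex 1.5 3.3 2.8
   vertex 0.3 1.0 0.9
   vertex 0.2 0.7 3.1
  endloop
 endfacet
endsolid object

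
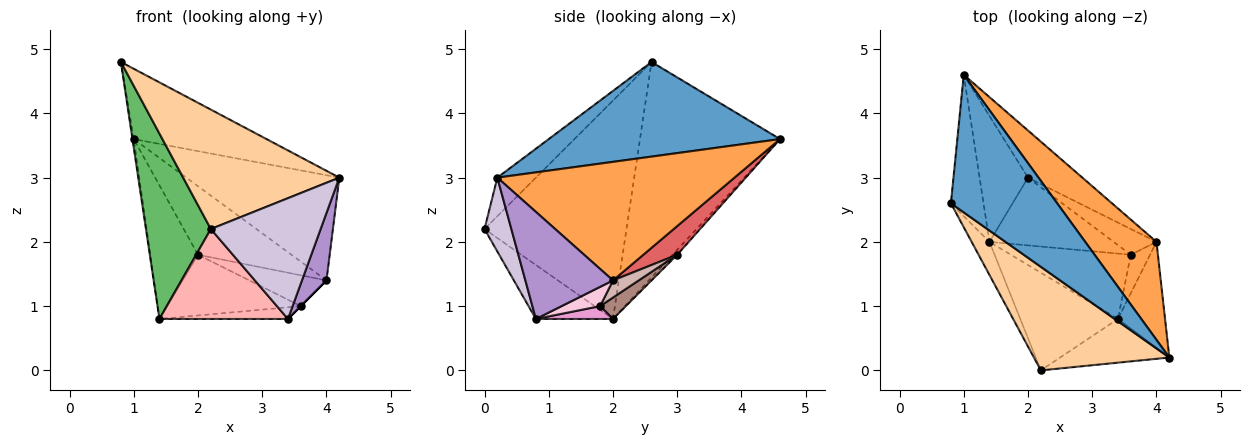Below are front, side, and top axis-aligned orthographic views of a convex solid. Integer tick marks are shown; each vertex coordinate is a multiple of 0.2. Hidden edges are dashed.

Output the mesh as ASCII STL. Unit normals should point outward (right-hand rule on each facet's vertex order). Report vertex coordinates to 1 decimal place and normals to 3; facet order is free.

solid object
 facet normal 0.621 0.357 0.698
  outer loop
   vertex 1.0 4.6 3.6
   vertex 0.8 2.6 4.8
   vertex 4.2 0.2 3.0
  endloop
 endfacet
 facet normal -0.989 0.009 -0.150
  outer loop
   vertex 1.4 2.0 0.8
   vertex 0.8 2.6 4.8
   vertex 1.0 4.6 3.6
  endloop
 endfacet
 facet normal 0.750 0.484 0.451
  outer loop
   vertex 4.0 2.0 1.4
   vertex 1.0 4.6 3.6
   vertex 4.2 0.2 3.0
  endloop
 endfacet
 facet normal -0.183 -0.743 0.644
  outer loop
   vertex 2.2 0.0 2.2
   vertex 4.2 0.2 3.0
   vertex 0.8 2.6 4.8
  endloop
 endfacet
 facet normal -0.907 -0.415 -0.074
  outer loop
   vertex 2.2 0.0 2.2
   vertex 0.8 2.6 4.8
   vertex 1.4 2.0 0.8
  endloop
 endfacet
 facet normal -0.070 0.726 -0.684
  outer loop
   vertex 2.0 3.0 1.8
   vertex 1.4 2.0 0.8
   vertex 1.0 4.6 3.6
  endloop
 endfacet
 facet normal 0.286 0.790 -0.543
  outer loop
   vertex 2.0 3.0 1.8
   vertex 1.0 4.6 3.6
   vertex 4.0 2.0 1.4
  endloop
 endfacet
 facet normal -0.377 -0.628 -0.681
  outer loop
   vertex 3.4 0.8 0.8
   vertex 2.2 0.0 2.2
   vertex 1.4 2.0 0.8
  endloop
 endfacet
 facet normal 0.887 -0.248 -0.390
  outer loop
   vertex 3.4 0.8 0.8
   vertex 4.0 2.0 1.4
   vertex 4.2 0.2 3.0
  endloop
 endfacet
 facet normal 0.224 -0.916 -0.331
  outer loop
   vertex 3.4 0.8 0.8
   vertex 4.2 0.2 3.0
   vertex 2.2 0.0 2.2
  endloop
 endfacet
 facet normal 0.127 0.662 -0.739
  outer loop
   vertex 3.6 1.8 1.0
   vertex 1.4 2.0 0.8
   vertex 2.0 3.0 1.8
  endloop
 endfacet
 facet normal 0.248 0.744 -0.620
  outer loop
   vertex 3.6 1.8 1.0
   vertex 2.0 3.0 1.8
   vertex 4.0 2.0 1.4
  endloop
 endfacet
 facet normal 0.105 0.175 -0.979
  outer loop
   vertex 3.6 1.8 1.0
   vertex 3.4 0.8 0.8
   vertex 1.4 2.0 0.8
  endloop
 endfacet
 facet normal 0.707 0.000 -0.707
  outer loop
   vertex 3.6 1.8 1.0
   vertex 4.0 2.0 1.4
   vertex 3.4 0.8 0.8
  endloop
 endfacet
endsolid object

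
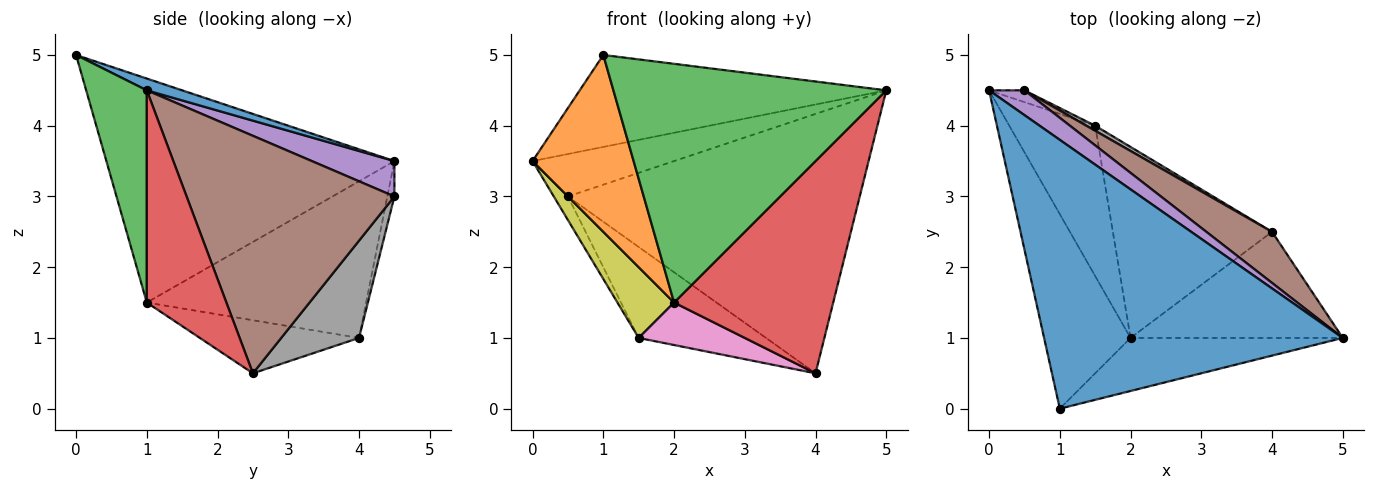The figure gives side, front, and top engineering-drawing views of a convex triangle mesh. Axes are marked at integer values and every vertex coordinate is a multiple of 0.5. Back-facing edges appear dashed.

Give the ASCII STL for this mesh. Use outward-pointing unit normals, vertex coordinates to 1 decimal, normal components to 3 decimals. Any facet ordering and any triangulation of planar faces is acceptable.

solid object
 facet normal 0.037 0.323 0.946
  outer loop
   vertex 1.0 0.0 5.0
   vertex 5.0 1.0 4.5
   vertex 0.0 4.5 3.5
  endloop
 endfacet
 facet normal -0.887 -0.311 -0.342
  outer loop
   vertex 2.0 1.0 1.5
   vertex 1.0 0.0 5.0
   vertex 0.0 4.5 3.5
  endloop
 endfacet
 facet normal 0.212 -0.954 -0.212
  outer loop
   vertex 2.0 1.0 1.5
   vertex 5.0 1.0 4.5
   vertex 1.0 0.0 5.0
  endloop
 endfacet
 facet normal 0.408 -0.816 -0.408
  outer loop
   vertex 2.0 1.0 1.5
   vertex 4.0 2.5 0.5
   vertex 5.0 1.0 4.5
  endloop
 endfacet
 facet normal 0.450 0.771 0.450
  outer loop
   vertex 0.5 4.5 3.0
   vertex 0.0 4.5 3.5
   vertex 5.0 1.0 4.5
  endloop
 endfacet
 facet normal 0.573 0.804 0.158
  outer loop
   vertex 0.5 4.5 3.0
   vertex 5.0 1.0 4.5
   vertex 4.0 2.5 0.5
  endloop
 endfacet
 facet normal -0.309 -0.206 -0.928
  outer loop
   vertex 1.5 4.0 1.0
   vertex 4.0 2.5 0.5
   vertex 2.0 1.0 1.5
  endloop
 endfacet
 facet normal 0.521 0.852 0.047
  outer loop
   vertex 1.5 4.0 1.0
   vertex 0.5 4.5 3.0
   vertex 4.0 2.5 0.5
  endloop
 endfacet
 facet normal -0.855 -0.221 -0.469
  outer loop
   vertex 1.5 4.0 1.0
   vertex 2.0 1.0 1.5
   vertex 0.0 4.5 3.5
  endloop
 endfacet
 facet normal -0.408 0.816 -0.408
  outer loop
   vertex 1.5 4.0 1.0
   vertex 0.0 4.5 3.5
   vertex 0.5 4.5 3.0
  endloop
 endfacet
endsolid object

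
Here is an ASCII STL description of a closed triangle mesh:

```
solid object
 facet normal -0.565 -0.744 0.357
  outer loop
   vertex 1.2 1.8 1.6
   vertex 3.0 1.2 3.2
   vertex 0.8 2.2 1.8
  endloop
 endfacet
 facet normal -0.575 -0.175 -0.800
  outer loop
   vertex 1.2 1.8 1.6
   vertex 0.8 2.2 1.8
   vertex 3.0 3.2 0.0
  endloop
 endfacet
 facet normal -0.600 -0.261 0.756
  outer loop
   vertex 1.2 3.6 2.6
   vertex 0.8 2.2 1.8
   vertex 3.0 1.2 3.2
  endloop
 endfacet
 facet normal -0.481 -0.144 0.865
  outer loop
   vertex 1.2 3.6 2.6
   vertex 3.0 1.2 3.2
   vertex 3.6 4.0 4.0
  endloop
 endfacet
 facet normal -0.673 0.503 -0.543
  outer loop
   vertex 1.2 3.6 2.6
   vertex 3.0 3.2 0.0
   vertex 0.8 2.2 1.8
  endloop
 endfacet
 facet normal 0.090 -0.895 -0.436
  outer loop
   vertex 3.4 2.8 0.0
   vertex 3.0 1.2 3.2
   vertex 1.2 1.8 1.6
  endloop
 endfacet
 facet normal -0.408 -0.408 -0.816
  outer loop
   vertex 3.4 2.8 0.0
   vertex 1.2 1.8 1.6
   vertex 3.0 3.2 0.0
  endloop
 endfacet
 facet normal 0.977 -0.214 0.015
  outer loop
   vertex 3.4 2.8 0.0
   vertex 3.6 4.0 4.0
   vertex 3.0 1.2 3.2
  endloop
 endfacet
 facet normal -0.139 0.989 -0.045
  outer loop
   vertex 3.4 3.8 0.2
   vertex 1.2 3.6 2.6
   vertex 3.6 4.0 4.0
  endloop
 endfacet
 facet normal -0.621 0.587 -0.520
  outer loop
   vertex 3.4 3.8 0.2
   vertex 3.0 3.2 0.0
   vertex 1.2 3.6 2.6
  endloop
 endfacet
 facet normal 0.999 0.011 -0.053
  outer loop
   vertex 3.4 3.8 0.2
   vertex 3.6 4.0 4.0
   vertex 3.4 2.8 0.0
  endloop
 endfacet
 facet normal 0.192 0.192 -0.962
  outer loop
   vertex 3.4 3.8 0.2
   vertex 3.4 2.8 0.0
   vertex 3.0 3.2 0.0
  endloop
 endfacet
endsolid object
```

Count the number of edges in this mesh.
18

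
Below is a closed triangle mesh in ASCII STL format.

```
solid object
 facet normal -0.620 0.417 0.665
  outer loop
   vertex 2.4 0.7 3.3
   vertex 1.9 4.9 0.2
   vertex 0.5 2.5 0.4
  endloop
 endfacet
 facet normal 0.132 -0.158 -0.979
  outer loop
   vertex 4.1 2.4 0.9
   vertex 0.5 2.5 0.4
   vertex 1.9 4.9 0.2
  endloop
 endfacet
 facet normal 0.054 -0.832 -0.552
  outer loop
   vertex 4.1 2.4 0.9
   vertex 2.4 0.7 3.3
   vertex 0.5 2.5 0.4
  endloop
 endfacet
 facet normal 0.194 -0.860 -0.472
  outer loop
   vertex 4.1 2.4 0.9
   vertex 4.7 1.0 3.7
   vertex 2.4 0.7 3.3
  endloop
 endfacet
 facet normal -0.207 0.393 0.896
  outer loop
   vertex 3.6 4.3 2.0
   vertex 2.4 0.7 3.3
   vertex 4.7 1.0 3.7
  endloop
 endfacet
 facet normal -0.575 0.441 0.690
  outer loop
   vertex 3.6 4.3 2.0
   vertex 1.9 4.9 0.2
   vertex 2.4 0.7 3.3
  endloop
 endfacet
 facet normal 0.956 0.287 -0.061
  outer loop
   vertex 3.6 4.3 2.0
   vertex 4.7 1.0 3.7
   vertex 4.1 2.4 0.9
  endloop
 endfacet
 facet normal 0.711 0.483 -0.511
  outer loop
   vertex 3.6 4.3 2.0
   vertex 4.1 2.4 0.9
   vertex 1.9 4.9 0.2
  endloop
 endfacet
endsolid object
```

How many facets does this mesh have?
8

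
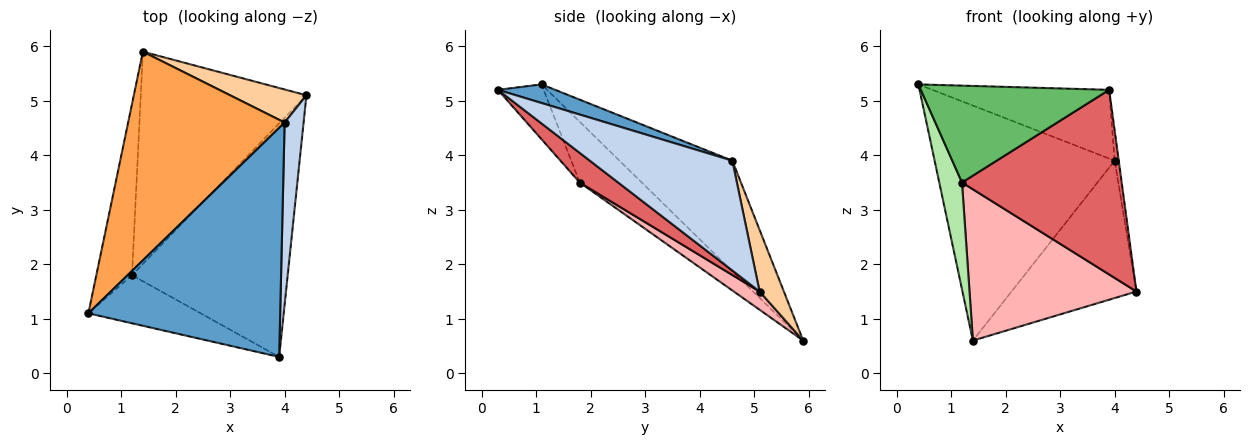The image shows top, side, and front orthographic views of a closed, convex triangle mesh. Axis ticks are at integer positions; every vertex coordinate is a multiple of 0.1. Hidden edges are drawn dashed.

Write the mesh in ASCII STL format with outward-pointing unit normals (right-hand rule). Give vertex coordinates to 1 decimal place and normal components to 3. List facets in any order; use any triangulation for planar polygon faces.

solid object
 facet normal 0.093 0.286 0.954
  outer loop
   vertex 4.0 4.6 3.9
   vertex 0.4 1.1 5.3
   vertex 3.9 0.3 5.2
  endloop
 endfacet
 facet normal 0.985 0.029 0.170
  outer loop
   vertex 4.0 4.6 3.9
   vertex 3.9 0.3 5.2
   vertex 4.4 5.1 1.5
  endloop
 endfacet
 facet normal -0.424 0.677 0.601
  outer loop
   vertex 4.0 4.6 3.9
   vertex 1.4 5.9 0.6
   vertex 0.4 1.1 5.3
  endloop
 endfacet
 facet normal 0.186 0.955 0.230
  outer loop
   vertex 4.0 4.6 3.9
   vertex 4.4 5.1 1.5
   vertex 1.4 5.9 0.6
  endloop
 endfacet
 facet normal -0.212 -0.875 -0.435
  outer loop
   vertex 1.2 1.8 3.5
   vertex 3.9 0.3 5.2
   vertex 0.4 1.1 5.3
  endloop
 endfacet
 facet normal -0.822 -0.301 -0.483
  outer loop
   vertex 1.2 1.8 3.5
   vertex 0.4 1.1 5.3
   vertex 1.4 5.9 0.6
  endloop
 endfacet
 facet normal 0.148 -0.613 -0.776
  outer loop
   vertex 1.2 1.8 3.5
   vertex 4.4 5.1 1.5
   vertex 3.9 0.3 5.2
  endloop
 endfacet
 facet normal 0.089 -0.578 -0.811
  outer loop
   vertex 1.2 1.8 3.5
   vertex 1.4 5.9 0.6
   vertex 4.4 5.1 1.5
  endloop
 endfacet
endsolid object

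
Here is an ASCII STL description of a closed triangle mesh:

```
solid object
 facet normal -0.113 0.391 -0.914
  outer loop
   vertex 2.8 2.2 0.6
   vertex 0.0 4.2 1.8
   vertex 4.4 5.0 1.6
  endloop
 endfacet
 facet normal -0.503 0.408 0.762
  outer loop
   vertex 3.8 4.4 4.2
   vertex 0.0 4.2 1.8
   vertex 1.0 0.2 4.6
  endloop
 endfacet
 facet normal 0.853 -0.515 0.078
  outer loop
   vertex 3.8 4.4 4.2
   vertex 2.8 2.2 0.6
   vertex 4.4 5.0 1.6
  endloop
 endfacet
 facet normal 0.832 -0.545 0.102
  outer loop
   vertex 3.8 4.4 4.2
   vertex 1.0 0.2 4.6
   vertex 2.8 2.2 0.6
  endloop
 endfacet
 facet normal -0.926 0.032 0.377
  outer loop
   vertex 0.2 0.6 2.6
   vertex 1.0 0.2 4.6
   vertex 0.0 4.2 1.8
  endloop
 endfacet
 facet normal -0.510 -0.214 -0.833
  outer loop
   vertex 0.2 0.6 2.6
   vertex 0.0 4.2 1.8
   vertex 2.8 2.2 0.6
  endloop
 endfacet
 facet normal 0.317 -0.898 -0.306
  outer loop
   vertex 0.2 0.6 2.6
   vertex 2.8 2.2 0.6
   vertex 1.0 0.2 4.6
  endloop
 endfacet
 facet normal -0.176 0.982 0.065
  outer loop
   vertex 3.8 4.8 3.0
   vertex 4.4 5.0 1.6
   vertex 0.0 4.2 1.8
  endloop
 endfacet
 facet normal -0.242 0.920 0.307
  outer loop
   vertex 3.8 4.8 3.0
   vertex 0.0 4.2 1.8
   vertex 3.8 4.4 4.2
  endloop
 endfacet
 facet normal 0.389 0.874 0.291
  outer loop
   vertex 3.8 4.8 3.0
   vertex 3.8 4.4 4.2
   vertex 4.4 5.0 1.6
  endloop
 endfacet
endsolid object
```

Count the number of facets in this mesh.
10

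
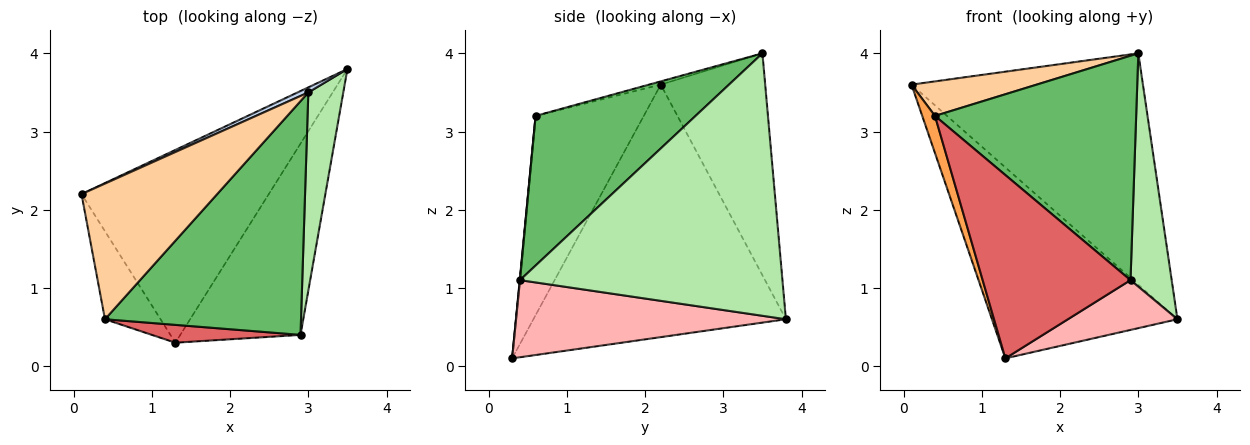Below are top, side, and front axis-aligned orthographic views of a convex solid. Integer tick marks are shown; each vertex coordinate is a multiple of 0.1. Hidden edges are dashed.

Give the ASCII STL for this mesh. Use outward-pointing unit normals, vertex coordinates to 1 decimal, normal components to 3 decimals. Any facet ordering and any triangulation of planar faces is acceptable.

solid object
 facet normal -0.692 0.508 -0.513
  outer loop
   vertex 1.3 0.3 0.1
   vertex 0.1 2.2 3.6
   vertex 3.5 3.8 0.6
  endloop
 endfacet
 facet normal -0.411 0.911 0.020
  outer loop
   vertex 3.0 3.5 4.0
   vertex 3.5 3.8 0.6
   vertex 0.1 2.2 3.6
  endloop
 endfacet
 facet normal -0.957 -0.113 -0.267
  outer loop
   vertex 0.4 0.6 3.2
   vertex 0.1 2.2 3.6
   vertex 1.3 0.3 0.1
  endloop
 endfacet
 facet normal -0.023 -0.247 0.969
  outer loop
   vertex 0.4 0.6 3.2
   vertex 3.0 3.5 4.0
   vertex 0.1 2.2 3.6
  endloop
 endfacet
 facet normal 0.482 -0.607 0.632
  outer loop
   vertex 2.9 0.4 1.1
   vertex 3.0 3.5 4.0
   vertex 0.4 0.6 3.2
  endloop
 endfacet
 facet normal 0.979 -0.154 0.130
  outer loop
   vertex 2.9 0.4 1.1
   vertex 3.5 3.8 0.6
   vertex 3.0 3.5 4.0
  endloop
 endfacet
 facet normal 0.002 -0.995 0.097
  outer loop
   vertex 2.9 0.4 1.1
   vertex 0.4 0.6 3.2
   vertex 1.3 0.3 0.1
  endloop
 endfacet
 facet normal 0.527 -0.214 -0.822
  outer loop
   vertex 2.9 0.4 1.1
   vertex 1.3 0.3 0.1
   vertex 3.5 3.8 0.6
  endloop
 endfacet
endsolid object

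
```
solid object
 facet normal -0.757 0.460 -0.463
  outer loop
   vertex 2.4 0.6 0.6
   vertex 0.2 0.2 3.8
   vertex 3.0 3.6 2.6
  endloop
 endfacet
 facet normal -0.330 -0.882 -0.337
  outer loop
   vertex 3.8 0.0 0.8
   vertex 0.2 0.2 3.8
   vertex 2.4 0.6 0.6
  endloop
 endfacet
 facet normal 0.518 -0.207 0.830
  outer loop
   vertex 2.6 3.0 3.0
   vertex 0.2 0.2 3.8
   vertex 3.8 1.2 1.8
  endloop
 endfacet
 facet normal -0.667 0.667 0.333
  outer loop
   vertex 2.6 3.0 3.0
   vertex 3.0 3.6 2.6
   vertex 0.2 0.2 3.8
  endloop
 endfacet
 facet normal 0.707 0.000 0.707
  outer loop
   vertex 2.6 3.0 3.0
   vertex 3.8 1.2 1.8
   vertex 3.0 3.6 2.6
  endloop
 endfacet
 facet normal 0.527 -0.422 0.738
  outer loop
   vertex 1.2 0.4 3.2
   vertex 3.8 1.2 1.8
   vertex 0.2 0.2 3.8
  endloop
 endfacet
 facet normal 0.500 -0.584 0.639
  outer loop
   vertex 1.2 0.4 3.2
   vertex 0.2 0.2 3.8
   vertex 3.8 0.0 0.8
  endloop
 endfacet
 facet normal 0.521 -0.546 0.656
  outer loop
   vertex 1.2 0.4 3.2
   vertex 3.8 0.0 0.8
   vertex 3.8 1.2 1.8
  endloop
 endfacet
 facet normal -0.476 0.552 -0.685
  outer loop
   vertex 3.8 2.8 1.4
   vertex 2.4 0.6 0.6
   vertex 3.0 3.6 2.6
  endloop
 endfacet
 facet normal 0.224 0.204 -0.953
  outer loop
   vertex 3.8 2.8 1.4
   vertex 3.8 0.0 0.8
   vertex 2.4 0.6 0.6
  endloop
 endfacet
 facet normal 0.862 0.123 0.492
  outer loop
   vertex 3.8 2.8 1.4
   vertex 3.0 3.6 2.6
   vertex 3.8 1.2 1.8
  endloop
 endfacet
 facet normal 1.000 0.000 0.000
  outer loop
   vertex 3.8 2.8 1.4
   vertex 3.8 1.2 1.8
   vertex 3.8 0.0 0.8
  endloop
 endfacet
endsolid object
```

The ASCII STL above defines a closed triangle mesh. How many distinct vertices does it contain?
8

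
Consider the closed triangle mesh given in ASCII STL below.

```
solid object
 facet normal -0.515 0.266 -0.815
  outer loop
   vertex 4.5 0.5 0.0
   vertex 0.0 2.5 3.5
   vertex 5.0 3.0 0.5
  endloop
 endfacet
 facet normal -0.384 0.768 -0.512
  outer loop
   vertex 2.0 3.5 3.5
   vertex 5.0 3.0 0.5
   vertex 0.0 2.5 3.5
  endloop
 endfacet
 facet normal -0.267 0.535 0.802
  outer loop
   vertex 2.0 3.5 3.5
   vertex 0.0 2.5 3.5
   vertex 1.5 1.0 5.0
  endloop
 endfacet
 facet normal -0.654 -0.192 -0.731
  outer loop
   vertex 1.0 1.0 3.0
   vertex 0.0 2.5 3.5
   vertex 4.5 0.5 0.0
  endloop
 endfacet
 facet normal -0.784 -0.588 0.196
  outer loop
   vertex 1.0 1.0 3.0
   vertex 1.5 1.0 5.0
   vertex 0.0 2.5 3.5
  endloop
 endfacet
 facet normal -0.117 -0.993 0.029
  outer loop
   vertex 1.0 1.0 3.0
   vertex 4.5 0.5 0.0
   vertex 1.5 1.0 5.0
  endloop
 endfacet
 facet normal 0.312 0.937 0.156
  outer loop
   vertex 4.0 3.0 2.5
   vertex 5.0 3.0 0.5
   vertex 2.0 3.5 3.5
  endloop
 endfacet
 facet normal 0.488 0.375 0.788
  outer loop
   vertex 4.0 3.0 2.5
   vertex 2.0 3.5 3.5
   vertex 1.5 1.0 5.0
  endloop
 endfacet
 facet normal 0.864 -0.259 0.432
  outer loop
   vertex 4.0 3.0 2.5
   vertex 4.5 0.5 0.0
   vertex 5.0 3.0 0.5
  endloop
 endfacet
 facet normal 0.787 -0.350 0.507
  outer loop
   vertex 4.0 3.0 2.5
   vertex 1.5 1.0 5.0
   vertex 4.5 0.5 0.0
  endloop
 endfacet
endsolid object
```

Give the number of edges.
15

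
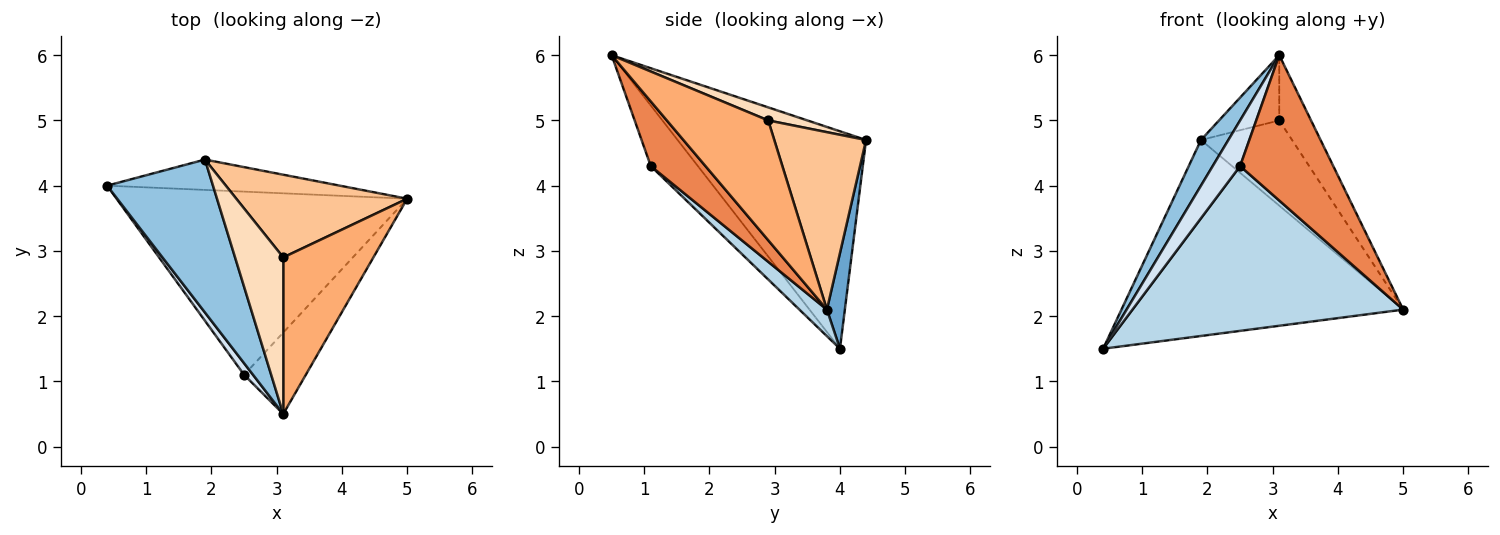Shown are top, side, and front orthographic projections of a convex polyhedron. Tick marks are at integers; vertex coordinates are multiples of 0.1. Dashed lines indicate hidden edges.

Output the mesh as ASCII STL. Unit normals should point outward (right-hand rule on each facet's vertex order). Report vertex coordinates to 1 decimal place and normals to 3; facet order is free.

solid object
 facet normal 0.063 0.986 -0.153
  outer loop
   vertex 1.9 4.4 4.7
   vertex 5.0 3.8 2.1
   vertex 0.4 4.0 1.5
  endloop
 endfacet
 facet normal -0.891 -0.130 0.434
  outer loop
   vertex 1.9 4.4 4.7
   vertex 0.4 4.0 1.5
   vertex 3.1 0.5 6.0
  endloop
 endfacet
 facet normal 0.068 -0.667 -0.742
  outer loop
   vertex 2.5 1.1 4.3
   vertex 0.4 4.0 1.5
   vertex 5.0 3.8 2.1
  endloop
 endfacet
 facet normal -0.857 -0.499 0.127
  outer loop
   vertex 2.5 1.1 4.3
   vertex 3.1 0.5 6.0
   vertex 0.4 4.0 1.5
  endloop
 endfacet
 facet normal 0.456 -0.777 -0.435
  outer loop
   vertex 2.5 1.1 4.3
   vertex 5.0 3.8 2.1
   vertex 3.1 0.5 6.0
  endloop
 endfacet
 facet normal 0.775 0.243 0.583
  outer loop
   vertex 3.1 2.9 5.0
   vertex 3.1 0.5 6.0
   vertex 5.0 3.8 2.1
  endloop
 endfacet
 facet normal 0.586 0.582 0.564
  outer loop
   vertex 3.1 2.9 5.0
   vertex 5.0 3.8 2.1
   vertex 1.9 4.4 4.7
  endloop
 endfacet
 facet normal 0.243 0.373 0.896
  outer loop
   vertex 3.1 2.9 5.0
   vertex 1.9 4.4 4.7
   vertex 3.1 0.5 6.0
  endloop
 endfacet
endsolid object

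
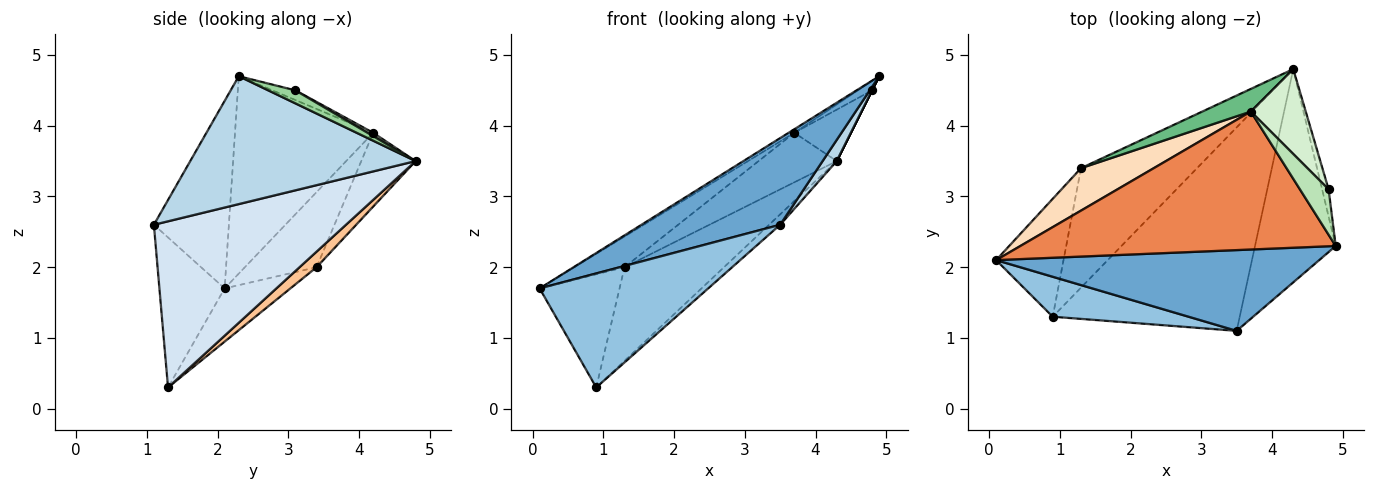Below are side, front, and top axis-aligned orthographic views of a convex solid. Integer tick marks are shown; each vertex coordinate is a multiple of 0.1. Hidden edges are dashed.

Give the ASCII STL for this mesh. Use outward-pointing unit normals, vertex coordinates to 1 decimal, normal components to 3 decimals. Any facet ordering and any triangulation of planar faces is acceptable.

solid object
 facet normal -0.368 -0.680 0.634
  outer loop
   vertex 3.5 1.1 2.6
   vertex 4.9 2.3 4.7
   vertex 0.1 2.1 1.7
  endloop
 endfacet
 facet normal -0.343 -0.887 0.311
  outer loop
   vertex 3.5 1.1 2.6
   vertex 0.1 2.1 1.7
   vertex 0.9 1.3 0.3
  endloop
 endfacet
 facet normal 0.845 -0.053 -0.533
  outer loop
   vertex 3.5 1.1 2.6
   vertex 4.3 4.8 3.5
   vertex 4.9 2.3 4.7
  endloop
 endfacet
 facet normal 0.664 0.038 -0.747
  outer loop
   vertex 3.5 1.1 2.6
   vertex 0.9 1.3 0.3
   vertex 4.3 4.8 3.5
  endloop
 endfacet
 facet normal -0.531 0.022 0.847
  outer loop
   vertex 3.7 4.2 3.9
   vertex 0.1 2.1 1.7
   vertex 4.9 2.3 4.7
  endloop
 endfacet
 facet normal -0.495 0.602 -0.627
  outer loop
   vertex 1.3 3.4 2.0
   vertex 0.9 1.3 0.3
   vertex 0.1 2.1 1.7
  endloop
 endfacet
 facet normal 0.105 0.614 -0.783
  outer loop
   vertex 1.3 3.4 2.0
   vertex 4.3 4.8 3.5
   vertex 0.9 1.3 0.3
  endloop
 endfacet
 facet normal -0.642 0.449 0.622
  outer loop
   vertex 1.3 3.4 2.0
   vertex 0.1 2.1 1.7
   vertex 3.7 4.2 3.9
  endloop
 endfacet
 facet normal -0.534 0.769 0.351
  outer loop
   vertex 1.3 3.4 2.0
   vertex 3.7 4.2 3.9
   vertex 4.3 4.8 3.5
  endloop
 endfacet
 facet normal 0.894 0.000 -0.447
  outer loop
   vertex 4.8 3.1 4.5
   vertex 4.9 2.3 4.7
   vertex 4.3 4.8 3.5
  endloop
 endfacet
 facet normal -0.314 0.193 0.930
  outer loop
   vertex 4.8 3.1 4.5
   vertex 3.7 4.2 3.9
   vertex 4.9 2.3 4.7
  endloop
 endfacet
 facet normal 0.052 0.518 0.854
  outer loop
   vertex 4.8 3.1 4.5
   vertex 4.3 4.8 3.5
   vertex 3.7 4.2 3.9
  endloop
 endfacet
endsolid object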